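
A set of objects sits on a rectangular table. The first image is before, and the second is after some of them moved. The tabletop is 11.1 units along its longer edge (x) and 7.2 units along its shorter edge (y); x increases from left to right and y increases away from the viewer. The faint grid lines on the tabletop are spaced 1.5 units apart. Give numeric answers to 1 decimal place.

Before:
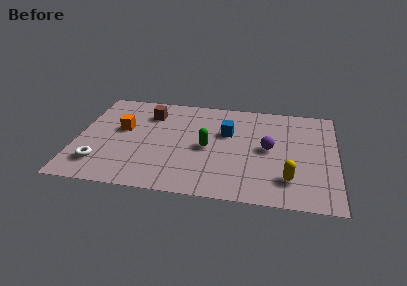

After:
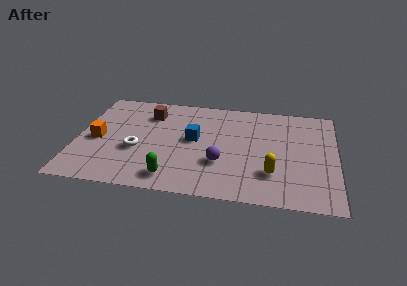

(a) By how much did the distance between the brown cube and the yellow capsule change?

-0.8

They were about 7.2 units apart before and 6.4 after — 0.8 units closer together.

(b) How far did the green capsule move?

2.7

From (5.6, 3.4) to (4.2, 1.1), the green capsule covered √(1.4² + 2.3²) ≈ 2.7 units.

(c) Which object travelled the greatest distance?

the green capsule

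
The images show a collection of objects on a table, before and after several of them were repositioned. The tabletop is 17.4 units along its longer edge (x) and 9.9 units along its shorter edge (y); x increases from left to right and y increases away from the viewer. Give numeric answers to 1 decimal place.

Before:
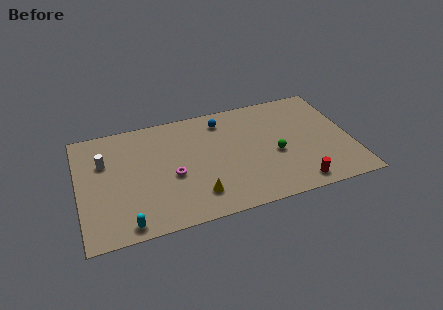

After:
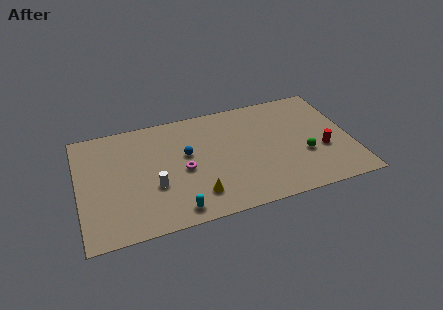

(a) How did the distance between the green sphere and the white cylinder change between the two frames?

-1.5

They were about 11.1 units apart before and 9.6 after — 1.5 units closer together.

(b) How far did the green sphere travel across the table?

1.9

From (12.5, 4.2) to (14.3, 3.6), the green sphere covered √(1.8² + 0.6²) ≈ 1.9 units.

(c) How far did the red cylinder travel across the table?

3.1

The red cylinder moved from about (13.6, 1.2) to (15.5, 3.7), a distance of √(1.9² + 2.5²) ≈ 3.1.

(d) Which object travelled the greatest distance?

the white cylinder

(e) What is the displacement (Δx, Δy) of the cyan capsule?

(3.1, 0.2)

From the two frames, the cyan capsule sits at roughly (2.8, 1.0) before and (5.9, 1.2) after.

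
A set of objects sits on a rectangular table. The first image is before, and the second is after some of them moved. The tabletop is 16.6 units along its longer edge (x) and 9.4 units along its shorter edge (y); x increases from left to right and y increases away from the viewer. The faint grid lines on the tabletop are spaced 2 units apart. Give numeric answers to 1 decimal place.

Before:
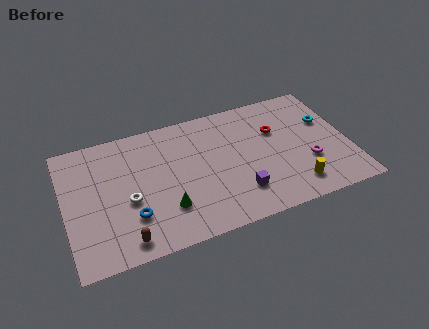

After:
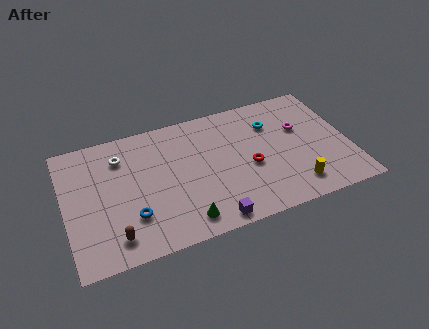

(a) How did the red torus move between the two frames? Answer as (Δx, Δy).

(-1.8, -2.2)

The red torus started near (12.5, 6.2) and ended near (10.7, 4.0).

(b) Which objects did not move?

the blue torus and the yellow cylinder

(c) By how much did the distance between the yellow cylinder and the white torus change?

+1.4

Before: roughly 9.8 units apart; after: 11.2. That's 1.4 units further apart.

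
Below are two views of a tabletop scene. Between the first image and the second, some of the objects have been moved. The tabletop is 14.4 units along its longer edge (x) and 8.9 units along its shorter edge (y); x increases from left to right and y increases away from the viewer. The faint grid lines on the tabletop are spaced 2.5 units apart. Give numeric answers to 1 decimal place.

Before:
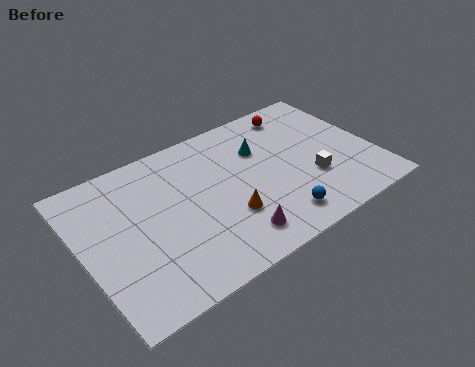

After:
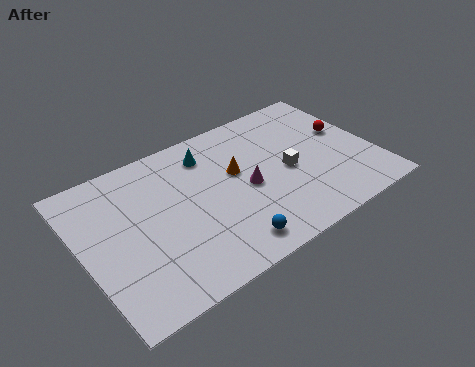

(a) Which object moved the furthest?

the red sphere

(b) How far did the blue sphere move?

2.5

The blue sphere moved from about (9.0, 1.5) to (6.5, 1.3), a distance of √(2.5² + 0.2²) ≈ 2.5.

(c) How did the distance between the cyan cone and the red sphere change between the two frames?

+4.3

Before: roughly 2.7 units apart; after: 7.0. That's 4.3 units further apart.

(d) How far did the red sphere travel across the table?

3.1

The red sphere moved from about (11.3, 7.6) to (13.3, 5.2), a distance of √(2.0² + 2.4²) ≈ 3.1.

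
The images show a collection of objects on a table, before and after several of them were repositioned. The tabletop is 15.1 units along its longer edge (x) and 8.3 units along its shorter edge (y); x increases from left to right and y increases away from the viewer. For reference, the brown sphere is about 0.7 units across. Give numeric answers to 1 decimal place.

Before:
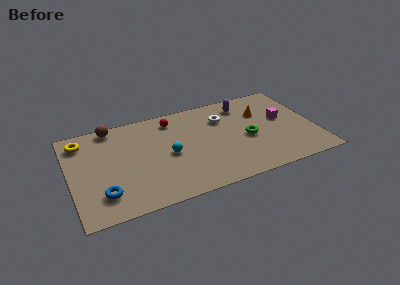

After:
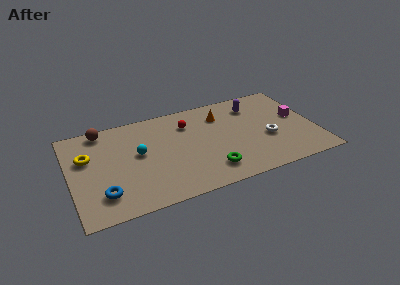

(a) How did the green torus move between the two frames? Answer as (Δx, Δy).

(-2.6, -2.0)

The green torus started near (10.9, 3.7) and ended near (8.3, 1.7).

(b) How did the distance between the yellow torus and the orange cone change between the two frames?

-2.7

The distance was about 11.2 in the first image and 8.5 in the second, so they moved 2.7 units closer together.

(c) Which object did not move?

the blue torus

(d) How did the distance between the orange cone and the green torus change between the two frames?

+2.5

They were about 2.3 units apart before and 4.8 after — 2.5 units further apart.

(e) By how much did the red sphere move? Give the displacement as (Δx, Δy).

(0.9, -0.7)

From the two frames, the red sphere sits at roughly (6.5, 6.9) before and (7.4, 6.2) after.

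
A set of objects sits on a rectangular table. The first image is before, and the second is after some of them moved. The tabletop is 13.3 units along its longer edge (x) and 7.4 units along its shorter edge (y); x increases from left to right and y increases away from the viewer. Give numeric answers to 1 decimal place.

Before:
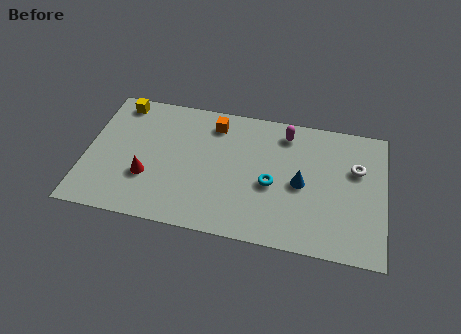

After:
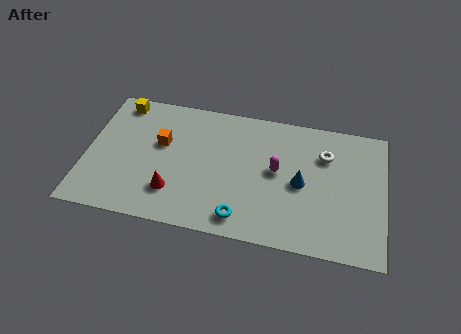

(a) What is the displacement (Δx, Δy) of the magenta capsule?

(-0.3, -2.2)

The magenta capsule was at about (8.8, 6.2) and moved to about (8.5, 4.0).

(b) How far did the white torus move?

1.5

From (12.0, 4.8) to (10.6, 5.3), the white torus covered √(1.4² + 0.5²) ≈ 1.5 units.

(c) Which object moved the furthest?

the orange cube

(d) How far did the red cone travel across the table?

1.3

The red cone moved from about (2.8, 2.5) to (4.0, 1.9), a distance of √(1.2² + 0.6²) ≈ 1.3.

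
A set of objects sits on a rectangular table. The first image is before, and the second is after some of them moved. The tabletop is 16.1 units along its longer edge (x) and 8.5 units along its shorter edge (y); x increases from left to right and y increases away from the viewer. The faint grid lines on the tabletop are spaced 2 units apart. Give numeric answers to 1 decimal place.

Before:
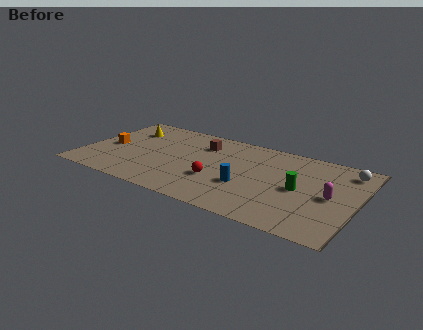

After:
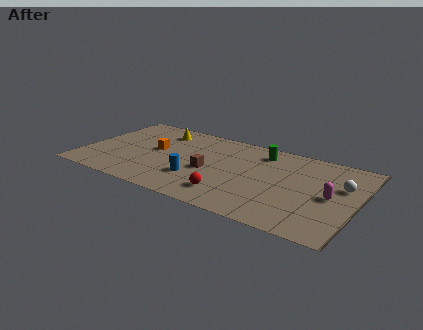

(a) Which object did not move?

the magenta capsule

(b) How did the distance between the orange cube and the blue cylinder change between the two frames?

-4.9

They were about 8.4 units apart before and 3.5 after — 4.9 units closer together.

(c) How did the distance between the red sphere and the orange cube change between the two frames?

-1.1

The distance was about 6.8 in the first image and 5.7 in the second, so they moved 1.1 units closer together.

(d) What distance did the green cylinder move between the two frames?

3.9

The green cylinder was near (12.8, 4.1) before and (10.2, 7.0) after, so it travelled √(2.6² + 2.9²) ≈ 3.9 units.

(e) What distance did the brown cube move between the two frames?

2.8

The brown cube was near (6.7, 6.4) before and (7.5, 3.7) after, so it travelled √(0.8² + 2.7²) ≈ 2.8 units.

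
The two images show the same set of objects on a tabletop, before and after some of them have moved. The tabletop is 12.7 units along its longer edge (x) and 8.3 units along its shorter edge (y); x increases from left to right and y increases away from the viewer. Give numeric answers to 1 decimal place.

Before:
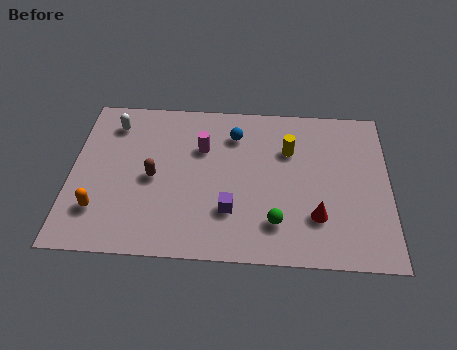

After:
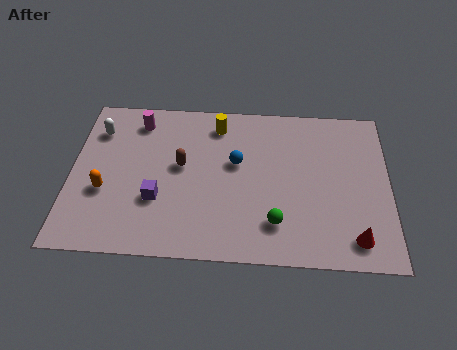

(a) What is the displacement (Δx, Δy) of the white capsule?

(-0.6, -0.4)

The white capsule was at about (1.6, 6.7) and moved to about (1.0, 6.3).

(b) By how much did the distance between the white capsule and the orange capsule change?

-1.4

Before: roughly 4.6 units apart; after: 3.2. That's 1.4 units closer together.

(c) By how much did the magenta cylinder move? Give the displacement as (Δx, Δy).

(-2.6, 1.3)

From the two frames, the magenta cylinder sits at roughly (5.2, 5.6) before and (2.6, 6.9) after.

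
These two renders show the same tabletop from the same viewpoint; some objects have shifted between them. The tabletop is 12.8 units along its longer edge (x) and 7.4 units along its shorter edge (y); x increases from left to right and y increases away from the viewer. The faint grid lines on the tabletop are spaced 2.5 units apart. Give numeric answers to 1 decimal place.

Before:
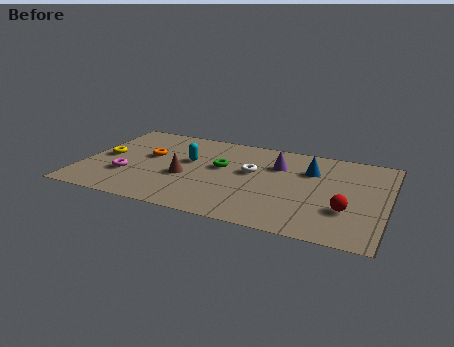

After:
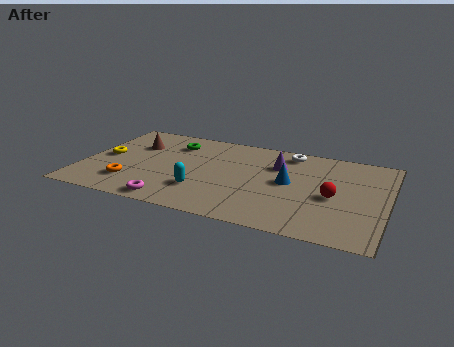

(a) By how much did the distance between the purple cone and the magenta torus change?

-0.8

Before: roughly 6.7 units apart; after: 5.9. That's 0.8 units closer together.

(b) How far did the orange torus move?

2.5

From (2.7, 4.3) to (2.2, 1.8), the orange torus covered √(0.5² + 2.5²) ≈ 2.5 units.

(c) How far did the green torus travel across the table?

2.6

From (5.8, 4.3) to (3.6, 5.7), the green torus covered √(2.2² + 1.4²) ≈ 2.6 units.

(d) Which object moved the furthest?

the brown cone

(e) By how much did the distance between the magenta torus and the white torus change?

+1.7

Before: roughly 5.4 units apart; after: 7.1. That's 1.7 units further apart.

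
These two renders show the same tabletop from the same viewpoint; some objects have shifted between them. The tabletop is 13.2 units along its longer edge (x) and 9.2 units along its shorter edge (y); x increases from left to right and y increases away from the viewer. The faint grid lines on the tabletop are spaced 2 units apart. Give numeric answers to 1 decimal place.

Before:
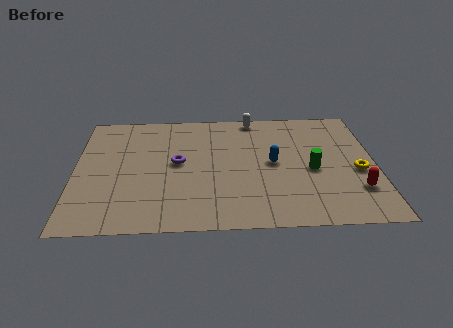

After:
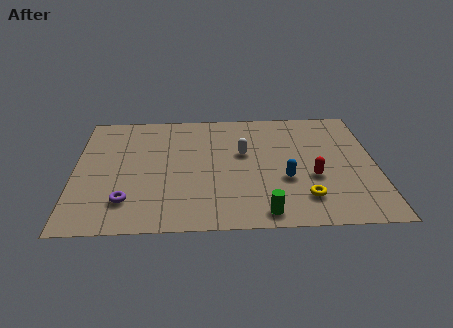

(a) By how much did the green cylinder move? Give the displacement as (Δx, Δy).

(-2.2, -3.1)

The green cylinder started near (10.4, 4.1) and ended near (8.2, 1.0).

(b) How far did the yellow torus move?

3.1

The yellow torus moved from about (12.4, 3.9) to (10.0, 2.0), a distance of √(2.4² + 1.9²) ≈ 3.1.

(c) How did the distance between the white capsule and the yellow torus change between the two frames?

-2.0

They were about 6.4 units apart before and 4.4 after — 2.0 units closer together.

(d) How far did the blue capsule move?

1.4

The blue capsule moved from about (8.7, 4.7) to (9.2, 3.4), a distance of √(0.5² + 1.3²) ≈ 1.4.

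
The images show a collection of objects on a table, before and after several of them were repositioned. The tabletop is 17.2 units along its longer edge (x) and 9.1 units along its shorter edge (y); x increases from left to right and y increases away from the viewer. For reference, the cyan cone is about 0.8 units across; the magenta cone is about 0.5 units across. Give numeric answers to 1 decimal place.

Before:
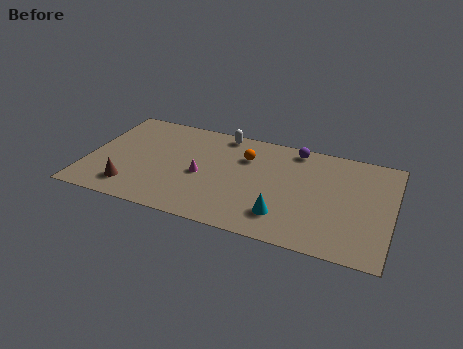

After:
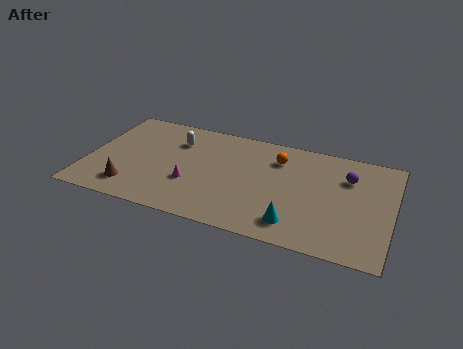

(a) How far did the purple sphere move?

3.5

The purple sphere moved from about (11.5, 8.1) to (14.6, 6.5), a distance of √(3.1² + 1.6²) ≈ 3.5.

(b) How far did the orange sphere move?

1.8

The orange sphere was near (8.8, 6.5) before and (10.6, 6.9) after, so it travelled √(1.8² + 0.4²) ≈ 1.8 units.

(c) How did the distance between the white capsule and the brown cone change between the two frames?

-2.6

They were about 7.9 units apart before and 5.3 after — 2.6 units closer together.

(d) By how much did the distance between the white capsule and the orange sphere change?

+3.5

The distance was about 2.3 in the first image and 5.8 in the second, so they moved 3.5 units further apart.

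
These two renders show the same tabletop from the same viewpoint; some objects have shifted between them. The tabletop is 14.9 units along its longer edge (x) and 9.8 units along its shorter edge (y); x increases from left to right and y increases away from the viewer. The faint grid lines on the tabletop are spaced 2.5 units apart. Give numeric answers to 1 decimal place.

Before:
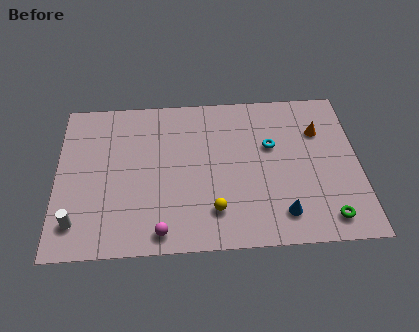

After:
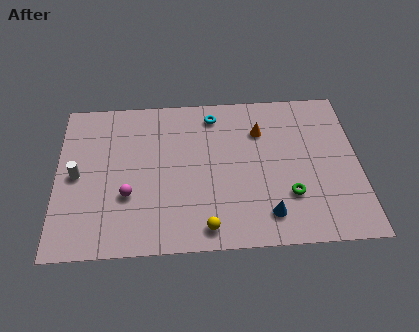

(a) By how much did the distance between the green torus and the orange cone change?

-1.1

They were about 5.5 units apart before and 4.4 after — 1.1 units closer together.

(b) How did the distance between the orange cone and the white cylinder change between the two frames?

-3.6

Before: roughly 13.0 units apart; after: 9.4. That's 3.6 units closer together.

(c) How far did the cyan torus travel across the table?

3.6

The cyan torus was near (10.6, 6.1) before and (7.8, 8.3) after, so it travelled √(2.8² + 2.2²) ≈ 3.6 units.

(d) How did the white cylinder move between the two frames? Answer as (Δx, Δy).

(0.0, 2.9)

From the two frames, the white cylinder sits at roughly (1.0, 1.9) before and (1.0, 4.8) after.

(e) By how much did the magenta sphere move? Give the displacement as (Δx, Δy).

(-1.6, 2.3)

The magenta sphere was at about (5.1, 1.1) and moved to about (3.5, 3.4).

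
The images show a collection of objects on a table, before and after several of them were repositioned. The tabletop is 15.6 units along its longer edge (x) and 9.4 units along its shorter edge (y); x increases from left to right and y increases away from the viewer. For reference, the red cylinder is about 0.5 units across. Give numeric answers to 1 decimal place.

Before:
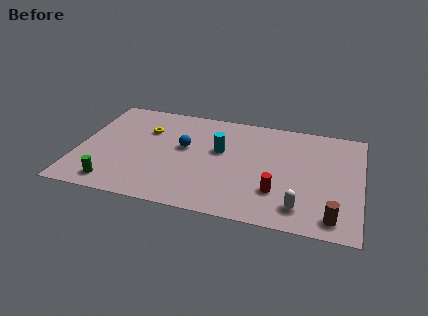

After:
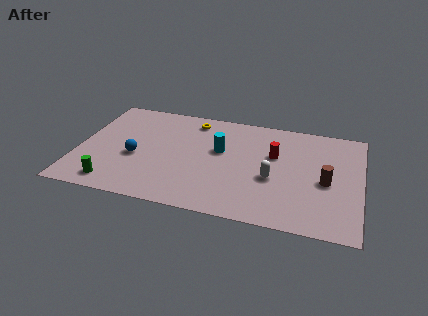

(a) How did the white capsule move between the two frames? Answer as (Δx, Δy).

(-1.6, 2.1)

The white capsule started near (12.4, 1.7) and ended near (10.8, 3.8).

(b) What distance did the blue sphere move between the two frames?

3.0

The blue sphere moved from about (5.8, 5.4) to (3.2, 3.9), a distance of √(2.6² + 1.5²) ≈ 3.0.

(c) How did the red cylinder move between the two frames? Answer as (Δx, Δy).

(-0.3, 3.2)

The red cylinder was at about (11.1, 2.7) and moved to about (10.8, 5.9).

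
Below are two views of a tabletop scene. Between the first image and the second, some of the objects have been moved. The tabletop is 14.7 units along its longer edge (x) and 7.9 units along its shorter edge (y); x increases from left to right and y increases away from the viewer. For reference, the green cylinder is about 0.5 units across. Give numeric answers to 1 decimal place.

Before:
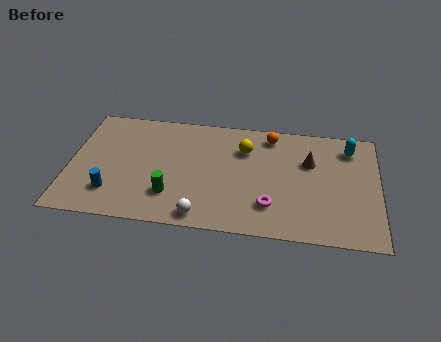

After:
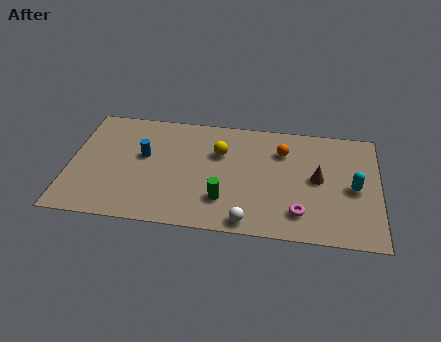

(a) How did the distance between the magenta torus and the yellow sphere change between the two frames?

+1.4

They were about 3.9 units apart before and 5.3 after — 1.4 units further apart.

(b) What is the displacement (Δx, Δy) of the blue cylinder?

(1.4, 2.7)

The blue cylinder started near (2.1, 1.9) and ended near (3.5, 4.6).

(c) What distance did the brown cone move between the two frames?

1.2

From (11.4, 5.2) to (11.8, 4.1), the brown cone covered √(0.4² + 1.1²) ≈ 1.2 units.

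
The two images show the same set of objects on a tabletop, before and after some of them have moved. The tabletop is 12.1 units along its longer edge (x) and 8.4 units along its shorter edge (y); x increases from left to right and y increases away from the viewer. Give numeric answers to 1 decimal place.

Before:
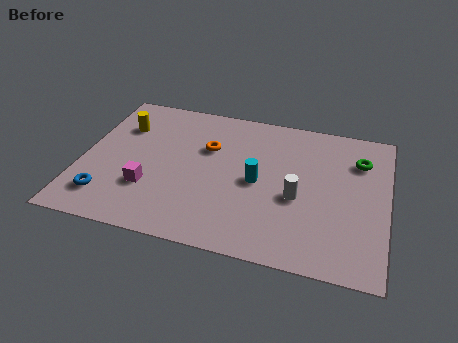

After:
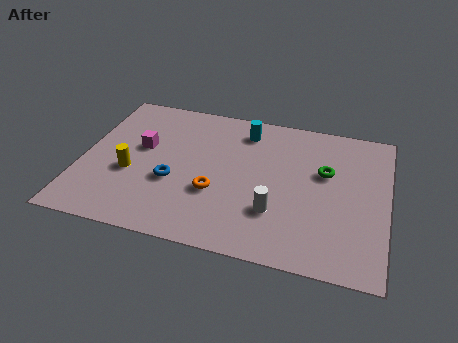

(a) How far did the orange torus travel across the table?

2.5

From (4.9, 5.5) to (5.4, 3.0), the orange torus covered √(0.5² + 2.5²) ≈ 2.5 units.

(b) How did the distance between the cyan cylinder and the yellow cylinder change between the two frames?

-0.3

Before: roughly 5.9 units apart; after: 5.6. That's 0.3 units closer together.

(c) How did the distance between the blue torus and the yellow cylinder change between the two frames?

-2.6

Before: roughly 4.3 units apart; after: 1.7. That's 2.6 units closer together.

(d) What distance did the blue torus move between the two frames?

2.9

From (1.2, 1.7) to (3.7, 3.2), the blue torus covered √(2.5² + 1.5²) ≈ 2.9 units.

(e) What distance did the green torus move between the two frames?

1.6

The green torus was near (10.9, 6.2) before and (9.6, 5.2) after, so it travelled √(1.3² + 1.0²) ≈ 1.6 units.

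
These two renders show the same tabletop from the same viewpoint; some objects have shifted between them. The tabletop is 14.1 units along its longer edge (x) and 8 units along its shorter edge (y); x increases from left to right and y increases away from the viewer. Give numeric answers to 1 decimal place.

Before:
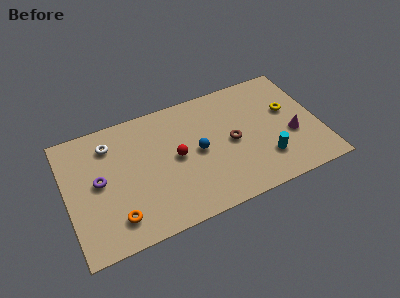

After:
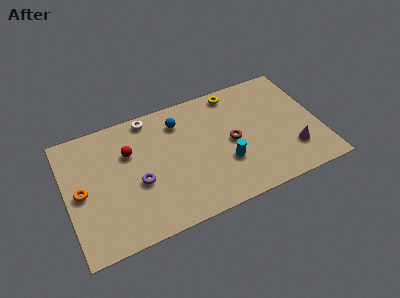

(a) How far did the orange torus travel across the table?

2.9

From (2.5, 1.6) to (0.8, 3.9), the orange torus covered √(1.7² + 2.3²) ≈ 2.9 units.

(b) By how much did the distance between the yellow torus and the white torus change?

-5.2

The distance was about 10.0 in the first image and 4.8 in the second, so they moved 5.2 units closer together.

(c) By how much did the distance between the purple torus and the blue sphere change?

-1.5

They were about 5.5 units apart before and 4.0 after — 1.5 units closer together.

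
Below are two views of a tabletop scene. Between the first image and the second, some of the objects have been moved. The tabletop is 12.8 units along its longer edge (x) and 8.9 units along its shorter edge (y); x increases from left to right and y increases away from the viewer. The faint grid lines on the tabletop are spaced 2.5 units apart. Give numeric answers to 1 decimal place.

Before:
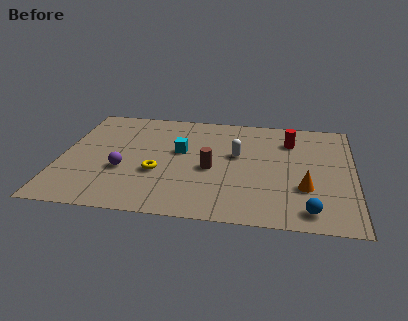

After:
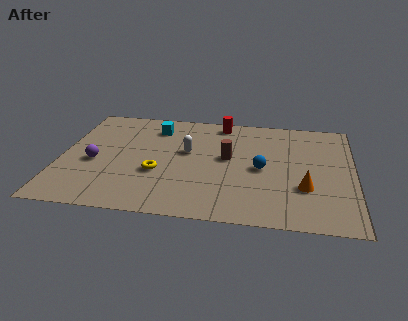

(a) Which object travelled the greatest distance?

the blue sphere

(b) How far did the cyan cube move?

2.2

The cyan cube moved from about (5.2, 5.2) to (4.0, 7.1), a distance of √(1.2² + 1.9²) ≈ 2.2.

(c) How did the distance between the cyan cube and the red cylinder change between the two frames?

-2.0

They were about 5.0 units apart before and 3.0 after — 2.0 units closer together.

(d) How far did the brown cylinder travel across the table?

1.2

From (6.6, 3.9) to (7.3, 4.9), the brown cylinder covered √(0.7² + 1.0²) ≈ 1.2 units.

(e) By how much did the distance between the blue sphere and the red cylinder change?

-1.4

The distance was about 5.6 in the first image and 4.2 in the second, so they moved 1.4 units closer together.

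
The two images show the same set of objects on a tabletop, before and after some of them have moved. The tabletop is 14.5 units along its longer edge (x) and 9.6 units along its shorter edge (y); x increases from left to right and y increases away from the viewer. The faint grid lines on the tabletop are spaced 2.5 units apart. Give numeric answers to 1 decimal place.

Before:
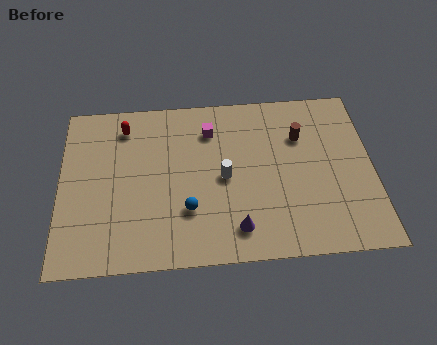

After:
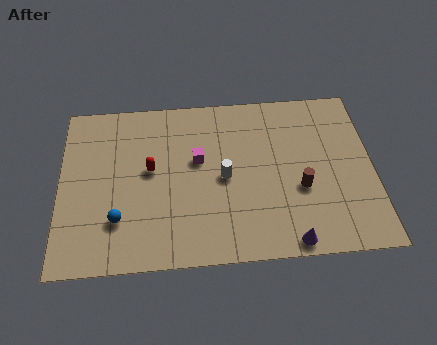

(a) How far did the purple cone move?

2.6

From (8.1, 1.7) to (10.5, 0.8), the purple cone covered √(2.4² + 0.9²) ≈ 2.6 units.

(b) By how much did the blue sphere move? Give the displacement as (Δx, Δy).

(-3.2, -0.3)

The blue sphere started near (5.9, 2.9) and ended near (2.7, 2.6).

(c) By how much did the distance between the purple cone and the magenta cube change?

+0.6

They were about 5.8 units apart before and 6.4 after — 0.6 units further apart.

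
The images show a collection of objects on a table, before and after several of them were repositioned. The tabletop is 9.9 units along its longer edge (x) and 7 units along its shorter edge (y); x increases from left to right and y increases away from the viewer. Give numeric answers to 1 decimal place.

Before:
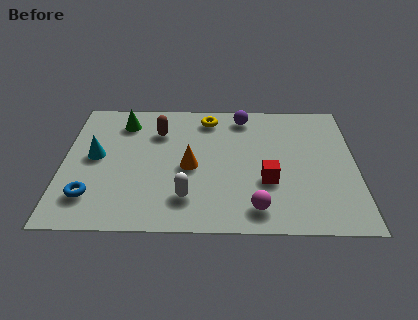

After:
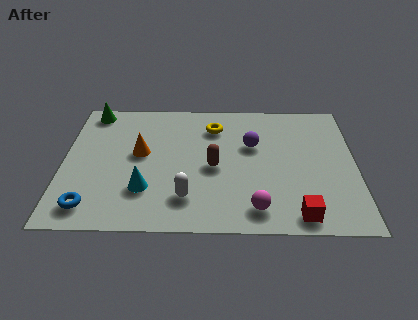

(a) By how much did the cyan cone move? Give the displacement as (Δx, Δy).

(1.7, -1.7)

From the two frames, the cyan cone sits at roughly (1.1, 3.7) before and (2.8, 2.0) after.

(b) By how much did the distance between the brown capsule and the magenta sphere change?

-2.7

They were about 5.2 units apart before and 2.5 after — 2.7 units closer together.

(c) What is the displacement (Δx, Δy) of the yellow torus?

(0.2, -0.5)

From the two frames, the yellow torus sits at roughly (4.9, 5.9) before and (5.1, 5.4) after.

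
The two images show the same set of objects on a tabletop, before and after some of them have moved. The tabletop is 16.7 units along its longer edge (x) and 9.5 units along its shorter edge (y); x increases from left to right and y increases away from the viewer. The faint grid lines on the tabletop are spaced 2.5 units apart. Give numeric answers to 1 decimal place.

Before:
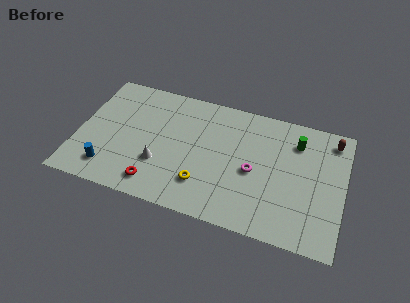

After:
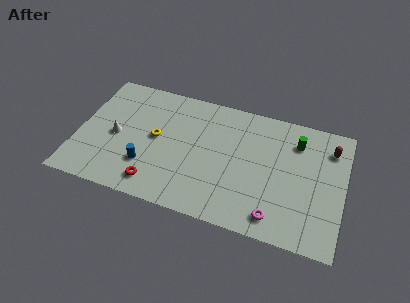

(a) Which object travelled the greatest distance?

the yellow torus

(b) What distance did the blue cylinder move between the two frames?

2.5

The blue cylinder was near (2.2, 1.8) before and (4.5, 2.7) after, so it travelled √(2.3² + 0.9²) ≈ 2.5 units.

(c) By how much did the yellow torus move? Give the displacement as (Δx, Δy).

(-3.2, 2.6)

From the two frames, the yellow torus sits at roughly (8.1, 2.4) before and (4.9, 5.0) after.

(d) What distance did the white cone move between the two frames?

3.2

The white cone was near (5.3, 3.1) before and (2.4, 4.4) after, so it travelled √(2.9² + 1.3²) ≈ 3.2 units.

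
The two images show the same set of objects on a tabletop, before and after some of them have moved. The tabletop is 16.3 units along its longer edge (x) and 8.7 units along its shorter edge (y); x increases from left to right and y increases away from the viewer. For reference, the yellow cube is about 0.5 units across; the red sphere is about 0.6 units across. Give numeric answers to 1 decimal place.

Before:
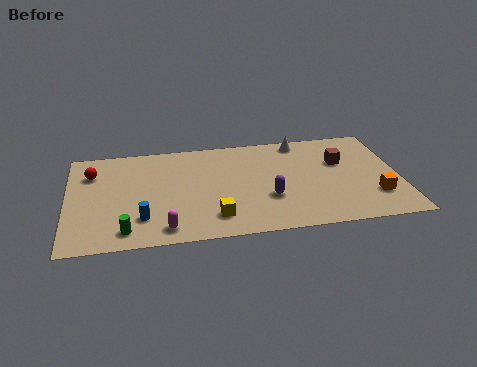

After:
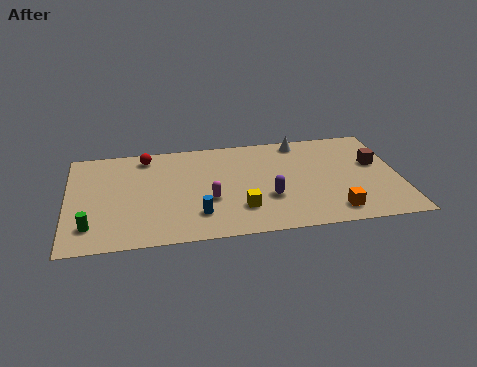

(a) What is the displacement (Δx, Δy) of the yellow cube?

(1.3, 0.5)

The yellow cube was at about (7.1, 1.8) and moved to about (8.4, 2.3).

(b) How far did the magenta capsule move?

3.0

The magenta capsule was near (4.7, 1.2) before and (6.9, 3.3) after, so it travelled √(2.2² + 2.1²) ≈ 3.0 units.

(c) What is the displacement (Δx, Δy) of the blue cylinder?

(2.7, -0.1)

The blue cylinder was at about (3.6, 2.2) and moved to about (6.3, 2.1).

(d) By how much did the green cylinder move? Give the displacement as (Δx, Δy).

(-1.7, 0.6)

The green cylinder started near (2.8, 1.3) and ended near (1.1, 1.9).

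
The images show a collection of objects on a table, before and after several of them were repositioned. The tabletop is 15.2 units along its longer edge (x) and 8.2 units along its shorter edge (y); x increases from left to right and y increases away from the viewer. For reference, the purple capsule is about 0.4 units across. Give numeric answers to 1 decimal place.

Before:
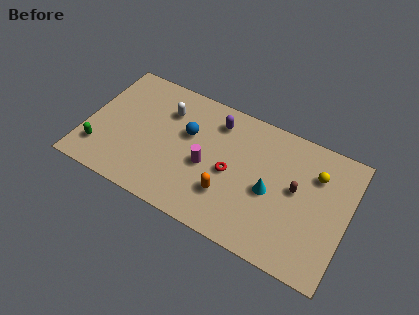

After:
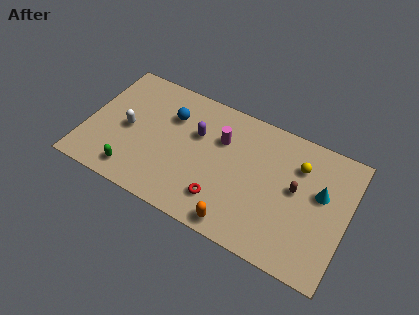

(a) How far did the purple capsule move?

1.6

The purple capsule was near (7.3, 6.6) before and (6.3, 5.3) after, so it travelled √(1.0² + 1.3²) ≈ 1.6 units.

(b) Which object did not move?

the brown capsule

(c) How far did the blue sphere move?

1.3

The blue sphere was near (5.8, 5.1) before and (4.7, 5.8) after, so it travelled √(1.1² + 0.7²) ≈ 1.3 units.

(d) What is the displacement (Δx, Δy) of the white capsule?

(-2.0, -2.1)

The white capsule started near (4.4, 6.0) and ended near (2.4, 3.9).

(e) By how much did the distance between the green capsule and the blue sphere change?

-1.0

They were about 5.8 units apart before and 4.8 after — 1.0 units closer together.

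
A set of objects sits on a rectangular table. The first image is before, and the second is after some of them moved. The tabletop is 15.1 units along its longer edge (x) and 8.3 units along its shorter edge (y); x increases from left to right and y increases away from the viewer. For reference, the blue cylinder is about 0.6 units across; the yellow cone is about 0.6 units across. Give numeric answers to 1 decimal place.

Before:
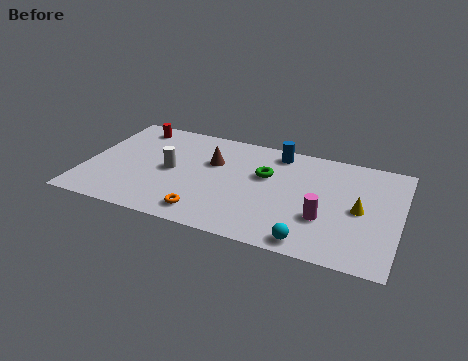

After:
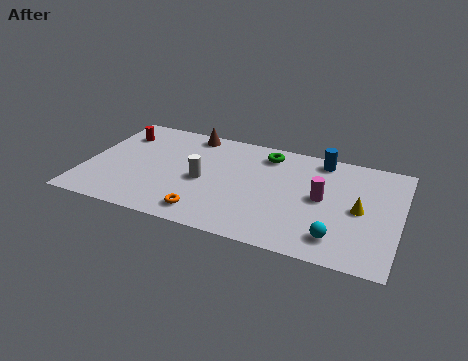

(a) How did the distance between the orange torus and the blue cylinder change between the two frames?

+1.2

The distance was about 6.6 in the first image and 7.8 in the second, so they moved 1.2 units further apart.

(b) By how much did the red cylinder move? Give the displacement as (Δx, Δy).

(-0.6, -0.8)

The red cylinder started near (1.9, 7.1) and ended near (1.3, 6.3).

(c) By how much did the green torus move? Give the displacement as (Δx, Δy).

(-0.1, 1.7)

The green torus started near (8.6, 5.2) and ended near (8.5, 6.9).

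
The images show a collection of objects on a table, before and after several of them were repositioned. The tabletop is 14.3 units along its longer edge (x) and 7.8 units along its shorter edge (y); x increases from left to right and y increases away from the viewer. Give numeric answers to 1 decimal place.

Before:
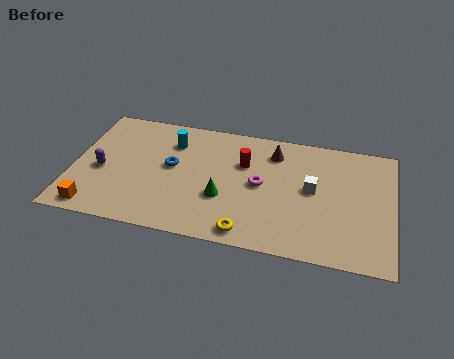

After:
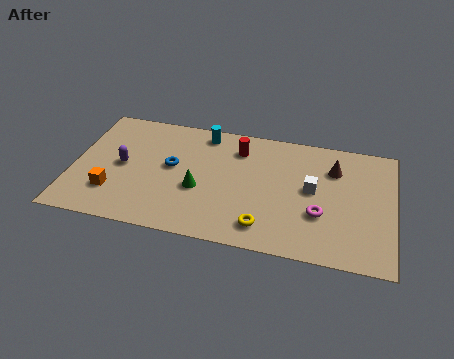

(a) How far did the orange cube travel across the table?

1.4

The orange cube was near (1.2, 0.9) before and (1.9, 2.1) after, so it travelled √(0.7² + 1.2²) ≈ 1.4 units.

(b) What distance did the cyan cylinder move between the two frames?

1.7

From (4.3, 5.9) to (5.7, 6.8), the cyan cylinder covered √(1.4² + 0.9²) ≈ 1.7 units.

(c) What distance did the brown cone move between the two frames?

2.7

The brown cone moved from about (8.9, 6.2) to (11.6, 5.7), a distance of √(2.7² + 0.5²) ≈ 2.7.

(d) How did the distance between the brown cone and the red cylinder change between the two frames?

+2.7

They were about 1.6 units apart before and 4.3 after — 2.7 units further apart.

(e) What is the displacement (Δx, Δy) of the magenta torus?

(2.7, -1.3)

The magenta torus was at about (8.4, 4.0) and moved to about (11.1, 2.7).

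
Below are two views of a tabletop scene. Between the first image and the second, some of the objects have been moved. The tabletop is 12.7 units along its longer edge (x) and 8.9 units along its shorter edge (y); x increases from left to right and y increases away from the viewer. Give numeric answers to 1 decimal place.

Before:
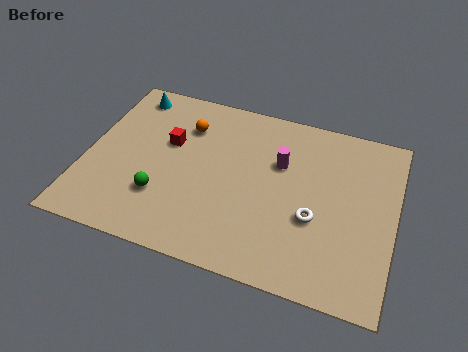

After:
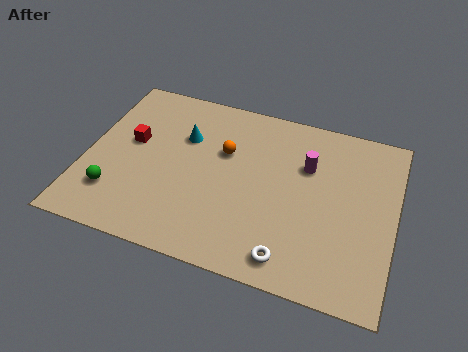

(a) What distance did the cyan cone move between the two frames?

3.0

From (1.4, 7.7) to (3.9, 6.0), the cyan cone covered √(2.5² + 1.7²) ≈ 3.0 units.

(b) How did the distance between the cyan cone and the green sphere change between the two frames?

-0.9

The distance was about 5.4 in the first image and 4.5 in the second, so they moved 0.9 units closer together.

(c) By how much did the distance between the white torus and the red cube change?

+1.4

The distance was about 6.5 in the first image and 7.9 in the second, so they moved 1.4 units further apart.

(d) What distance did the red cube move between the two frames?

1.6

From (3.3, 5.5) to (1.8, 5.1), the red cube covered √(1.5² + 0.4²) ≈ 1.6 units.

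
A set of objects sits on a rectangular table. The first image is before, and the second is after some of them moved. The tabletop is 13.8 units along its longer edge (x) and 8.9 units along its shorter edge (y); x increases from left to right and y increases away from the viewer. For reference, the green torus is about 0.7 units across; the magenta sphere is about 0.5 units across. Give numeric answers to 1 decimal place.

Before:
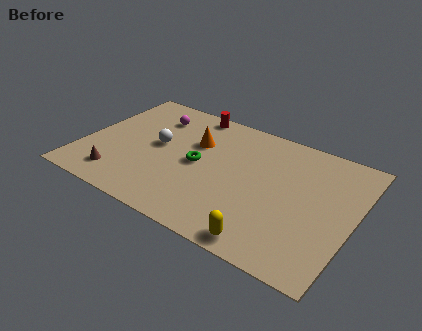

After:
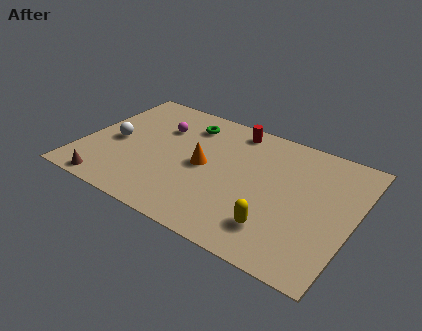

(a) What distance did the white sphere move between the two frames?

2.2

From (3.7, 4.8) to (1.6, 4.1), the white sphere covered √(2.1² + 0.7²) ≈ 2.2 units.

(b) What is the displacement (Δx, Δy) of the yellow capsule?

(0.3, 1.1)

The yellow capsule started near (10.0, 0.9) and ended near (10.3, 2.0).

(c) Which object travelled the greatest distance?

the green torus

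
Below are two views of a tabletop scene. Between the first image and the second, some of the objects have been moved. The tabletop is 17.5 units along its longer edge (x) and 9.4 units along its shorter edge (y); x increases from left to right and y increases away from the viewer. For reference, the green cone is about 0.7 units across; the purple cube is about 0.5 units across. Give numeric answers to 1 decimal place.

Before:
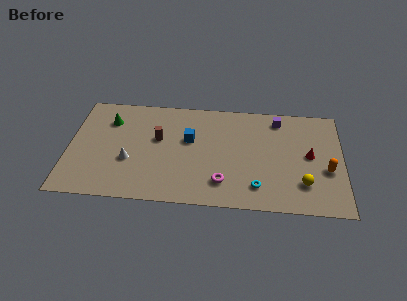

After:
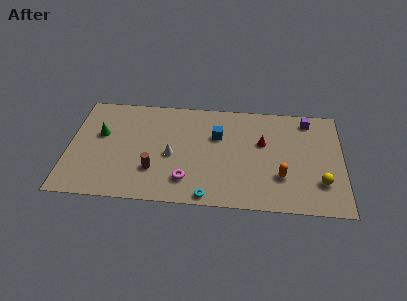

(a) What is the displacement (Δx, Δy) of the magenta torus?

(-2.3, 0.0)

From the two frames, the magenta torus sits at roughly (9.9, 2.1) before and (7.6, 2.1) after.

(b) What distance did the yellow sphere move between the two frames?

1.1

The yellow sphere was near (15.0, 2.4) before and (16.1, 2.6) after, so it travelled √(1.1² + 0.2²) ≈ 1.1 units.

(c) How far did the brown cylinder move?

2.8

The brown cylinder was near (5.7, 5.6) before and (5.5, 2.8) after, so it travelled √(0.2² + 2.8²) ≈ 2.8 units.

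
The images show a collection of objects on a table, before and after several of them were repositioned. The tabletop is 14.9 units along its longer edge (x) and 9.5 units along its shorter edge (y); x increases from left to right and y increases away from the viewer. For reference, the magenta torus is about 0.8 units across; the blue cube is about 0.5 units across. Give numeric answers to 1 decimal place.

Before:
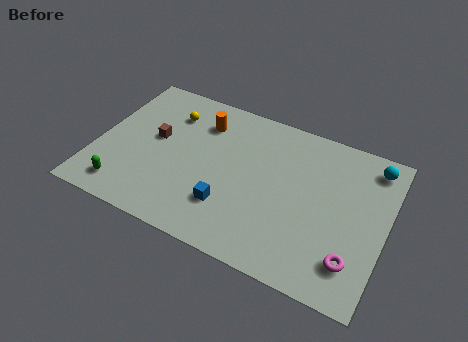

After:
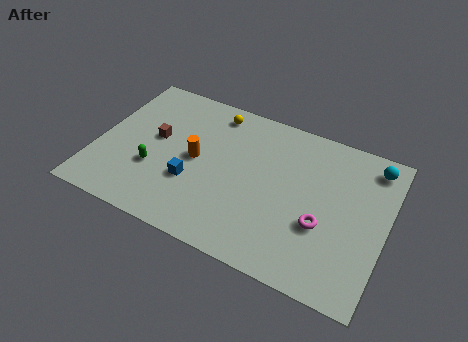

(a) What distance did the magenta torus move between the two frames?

2.2

The magenta torus was near (13.5, 2.1) before and (11.8, 3.5) after, so it travelled √(1.7² + 1.4²) ≈ 2.2 units.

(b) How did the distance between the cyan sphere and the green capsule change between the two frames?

-2.0

They were about 13.8 units apart before and 11.8 after — 2.0 units closer together.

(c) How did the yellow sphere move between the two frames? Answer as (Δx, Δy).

(2.2, 1.0)

From the two frames, the yellow sphere sits at roughly (3.4, 7.2) before and (5.6, 8.2) after.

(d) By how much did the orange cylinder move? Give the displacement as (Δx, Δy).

(0.0, -2.5)

The orange cylinder was at about (5.1, 7.3) and moved to about (5.1, 4.8).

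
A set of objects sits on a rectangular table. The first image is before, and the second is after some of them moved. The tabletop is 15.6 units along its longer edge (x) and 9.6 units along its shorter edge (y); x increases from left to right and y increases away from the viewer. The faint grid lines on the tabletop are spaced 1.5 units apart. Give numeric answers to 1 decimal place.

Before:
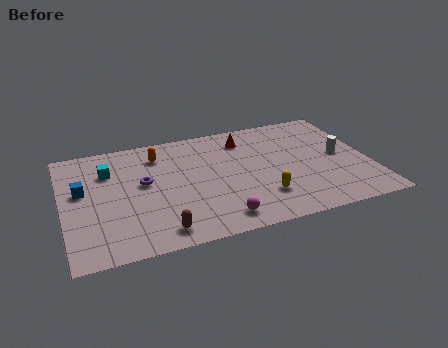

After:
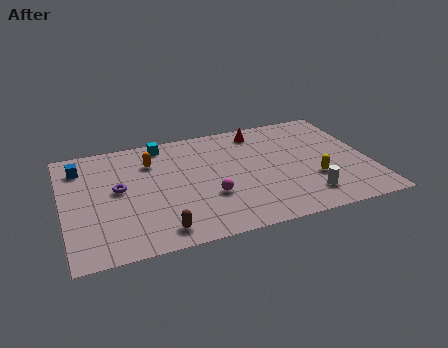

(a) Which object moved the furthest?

the white cylinder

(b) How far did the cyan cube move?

3.3

The cyan cube moved from about (2.4, 6.9) to (5.3, 8.5), a distance of √(2.9² + 1.6²) ≈ 3.3.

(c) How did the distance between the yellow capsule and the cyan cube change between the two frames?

+0.3

The distance was about 8.7 in the first image and 9.0 in the second, so they moved 0.3 units further apart.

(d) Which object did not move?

the brown capsule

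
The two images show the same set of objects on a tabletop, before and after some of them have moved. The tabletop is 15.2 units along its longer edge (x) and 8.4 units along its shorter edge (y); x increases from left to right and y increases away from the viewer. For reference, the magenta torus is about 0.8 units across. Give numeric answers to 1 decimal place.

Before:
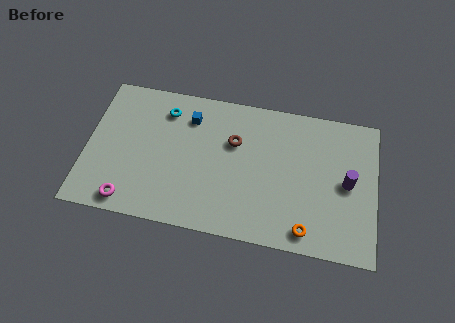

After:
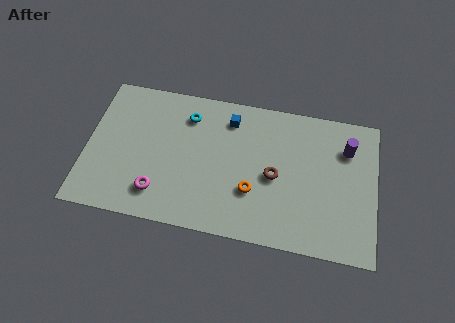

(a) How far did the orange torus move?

3.4

The orange torus was near (11.7, 1.1) before and (8.8, 2.8) after, so it travelled √(2.9² + 1.7²) ≈ 3.4 units.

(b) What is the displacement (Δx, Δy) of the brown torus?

(2.2, -1.6)

From the two frames, the brown torus sits at roughly (7.7, 5.5) before and (9.9, 3.9) after.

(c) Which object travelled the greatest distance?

the orange torus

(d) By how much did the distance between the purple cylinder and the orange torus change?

+2.2

Before: roughly 3.7 units apart; after: 5.9. That's 2.2 units further apart.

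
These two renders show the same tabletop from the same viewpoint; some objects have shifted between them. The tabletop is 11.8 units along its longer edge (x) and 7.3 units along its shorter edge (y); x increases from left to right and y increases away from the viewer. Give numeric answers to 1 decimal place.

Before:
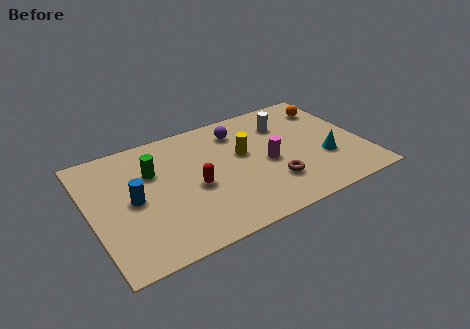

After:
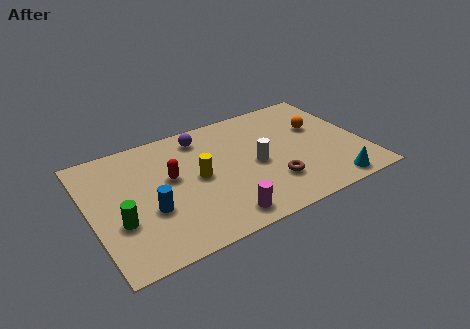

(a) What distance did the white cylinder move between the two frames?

2.6

The white cylinder moved from about (8.7, 5.4) to (7.1, 3.4), a distance of √(1.6² + 2.0²) ≈ 2.6.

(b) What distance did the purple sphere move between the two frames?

1.6

The purple sphere was near (6.7, 5.8) before and (5.1, 6.1) after, so it travelled √(1.6² + 0.3²) ≈ 1.6 units.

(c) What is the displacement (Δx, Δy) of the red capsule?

(-0.9, 1.0)

The red capsule was at about (4.4, 3.2) and moved to about (3.5, 4.2).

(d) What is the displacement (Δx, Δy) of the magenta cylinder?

(-2.4, -2.3)

From the two frames, the magenta cylinder sits at roughly (7.6, 3.3) before and (5.2, 1.0) after.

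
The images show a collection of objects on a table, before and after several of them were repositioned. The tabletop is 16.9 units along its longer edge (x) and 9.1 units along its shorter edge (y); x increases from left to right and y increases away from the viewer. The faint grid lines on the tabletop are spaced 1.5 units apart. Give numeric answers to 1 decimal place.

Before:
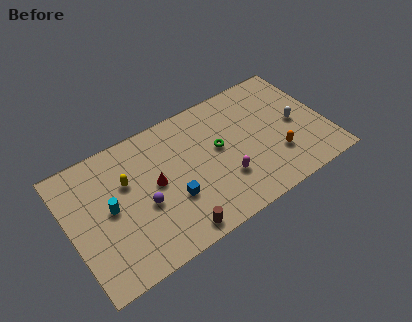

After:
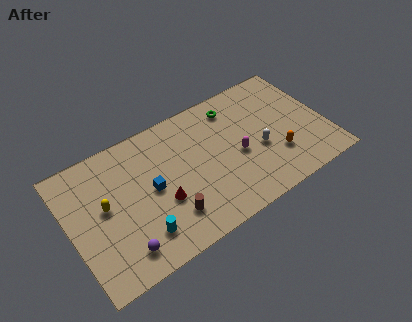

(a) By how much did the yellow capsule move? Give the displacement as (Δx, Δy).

(-1.6, -0.9)

The yellow capsule was at about (3.9, 5.9) and moved to about (2.3, 5.0).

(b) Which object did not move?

the orange capsule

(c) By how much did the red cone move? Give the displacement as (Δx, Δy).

(0.2, -1.4)

The red cone was at about (5.6, 4.8) and moved to about (5.8, 3.4).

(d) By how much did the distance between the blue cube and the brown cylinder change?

+0.3

They were about 2.2 units apart before and 2.5 after — 0.3 units further apart.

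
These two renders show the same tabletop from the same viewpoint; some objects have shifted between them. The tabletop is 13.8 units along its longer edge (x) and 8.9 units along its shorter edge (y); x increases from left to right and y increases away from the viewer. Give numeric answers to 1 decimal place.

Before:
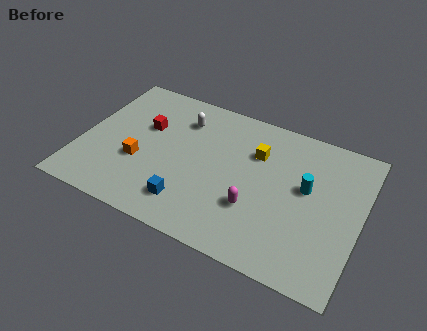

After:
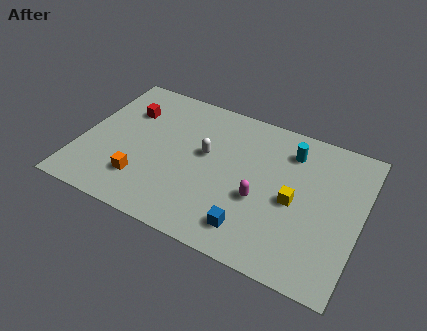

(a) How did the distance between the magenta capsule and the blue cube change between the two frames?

-1.4

The distance was about 3.3 in the first image and 1.9 in the second, so they moved 1.4 units closer together.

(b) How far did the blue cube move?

3.1

From (5.7, 1.8) to (8.8, 1.6), the blue cube covered √(3.1² + 0.2²) ≈ 3.1 units.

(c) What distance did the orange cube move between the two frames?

1.1

From (3.0, 3.3) to (3.3, 2.2), the orange cube covered √(0.3² + 1.1²) ≈ 1.1 units.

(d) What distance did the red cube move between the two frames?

1.2

The red cube was near (3.0, 5.6) before and (2.0, 6.3) after, so it travelled √(1.0² + 0.7²) ≈ 1.2 units.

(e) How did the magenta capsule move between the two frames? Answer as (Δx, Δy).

(0.2, 0.6)

The magenta capsule started near (8.8, 2.9) and ended near (9.0, 3.5).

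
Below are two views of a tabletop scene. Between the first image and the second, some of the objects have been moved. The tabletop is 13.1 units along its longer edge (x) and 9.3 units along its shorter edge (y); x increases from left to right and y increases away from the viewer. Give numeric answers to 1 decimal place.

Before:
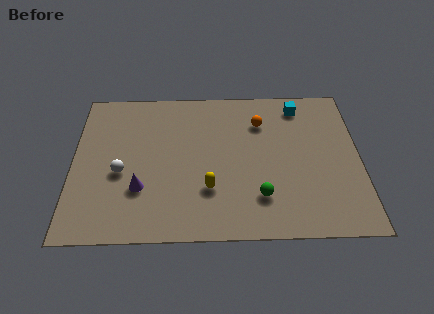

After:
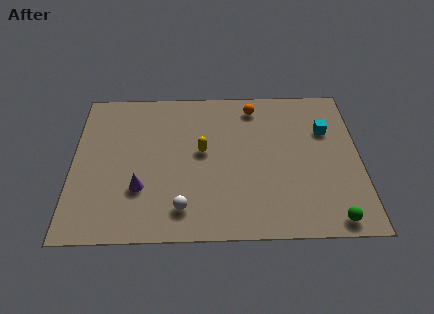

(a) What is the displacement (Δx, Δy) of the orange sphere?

(-0.3, 1.0)

The orange sphere started near (8.6, 6.9) and ended near (8.3, 7.9).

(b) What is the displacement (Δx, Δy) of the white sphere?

(2.8, -2.2)

From the two frames, the white sphere sits at roughly (2.2, 3.9) before and (5.0, 1.7) after.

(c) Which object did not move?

the purple cone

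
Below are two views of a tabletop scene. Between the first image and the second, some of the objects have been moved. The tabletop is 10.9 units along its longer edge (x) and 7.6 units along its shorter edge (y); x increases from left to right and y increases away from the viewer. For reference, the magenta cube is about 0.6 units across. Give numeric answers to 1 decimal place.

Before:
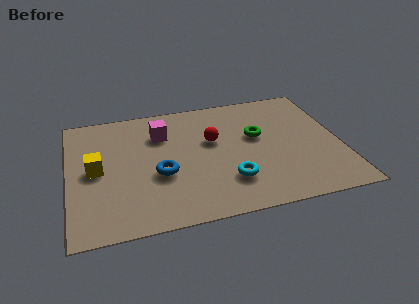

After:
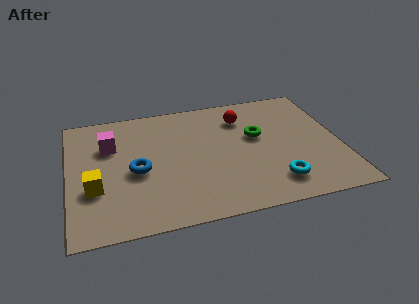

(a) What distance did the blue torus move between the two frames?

1.0

The blue torus moved from about (3.6, 3.0) to (2.7, 3.4), a distance of √(0.9² + 0.4²) ≈ 1.0.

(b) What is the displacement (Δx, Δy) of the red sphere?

(1.3, 1.2)

The red sphere was at about (5.8, 4.6) and moved to about (7.1, 5.8).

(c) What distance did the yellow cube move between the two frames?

1.1

The yellow cube moved from about (1.1, 3.8) to (1.0, 2.7), a distance of √(0.1² + 1.1²) ≈ 1.1.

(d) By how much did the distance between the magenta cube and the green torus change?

+2.0

The distance was about 3.9 in the first image and 5.9 in the second, so they moved 2.0 units further apart.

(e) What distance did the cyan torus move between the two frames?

1.9

The cyan torus moved from about (6.3, 2.0) to (8.1, 1.5), a distance of √(1.8² + 0.5²) ≈ 1.9.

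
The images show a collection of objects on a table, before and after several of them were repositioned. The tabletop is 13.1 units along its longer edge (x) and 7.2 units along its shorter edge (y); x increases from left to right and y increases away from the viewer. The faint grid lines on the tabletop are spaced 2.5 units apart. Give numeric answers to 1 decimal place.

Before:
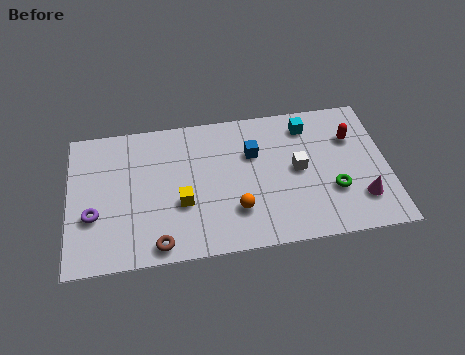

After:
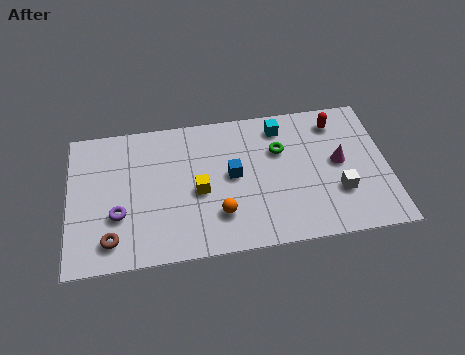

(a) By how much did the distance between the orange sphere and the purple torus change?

-1.7

They were about 5.8 units apart before and 4.1 after — 1.7 units closer together.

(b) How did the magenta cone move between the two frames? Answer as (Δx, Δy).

(-0.8, 2.0)

The magenta cone started near (11.9, 1.8) and ended near (11.1, 3.8).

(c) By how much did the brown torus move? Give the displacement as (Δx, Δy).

(-1.9, 0.5)

The brown torus started near (3.6, 0.8) and ended near (1.7, 1.3).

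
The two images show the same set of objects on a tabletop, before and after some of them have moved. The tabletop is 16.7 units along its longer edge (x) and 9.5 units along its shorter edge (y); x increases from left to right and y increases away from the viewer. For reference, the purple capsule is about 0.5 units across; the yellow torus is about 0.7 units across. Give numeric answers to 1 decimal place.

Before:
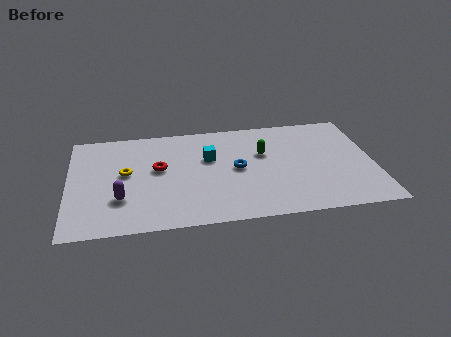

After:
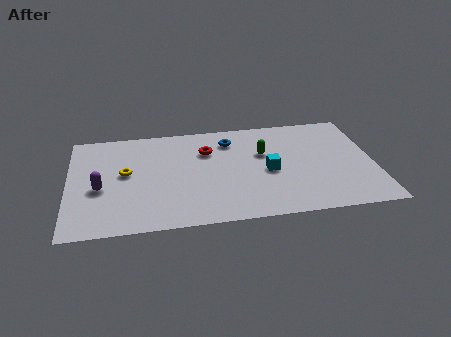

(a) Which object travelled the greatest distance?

the cyan cube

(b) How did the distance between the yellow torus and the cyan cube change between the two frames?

+3.2

The distance was about 4.7 in the first image and 7.9 in the second, so they moved 3.2 units further apart.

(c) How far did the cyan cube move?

3.6

The cyan cube moved from about (7.7, 6.0) to (10.9, 4.3), a distance of √(3.2² + 1.7²) ≈ 3.6.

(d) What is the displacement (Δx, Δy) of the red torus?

(2.7, 1.3)

The red torus started near (4.9, 5.4) and ended near (7.6, 6.7).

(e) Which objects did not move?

the yellow torus and the green capsule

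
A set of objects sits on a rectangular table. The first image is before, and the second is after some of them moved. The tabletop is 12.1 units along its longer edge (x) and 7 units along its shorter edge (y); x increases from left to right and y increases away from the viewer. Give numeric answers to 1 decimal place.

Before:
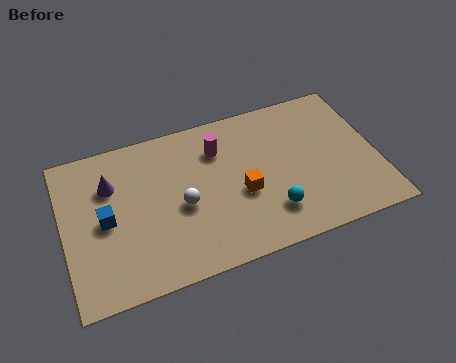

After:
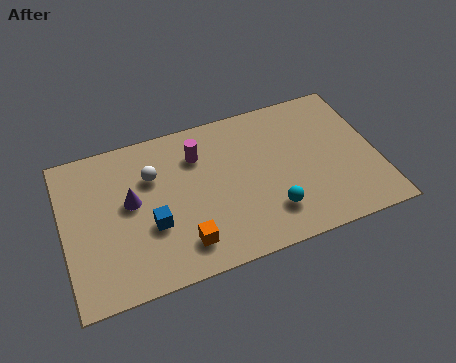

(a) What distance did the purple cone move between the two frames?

1.2

The purple cone was near (1.9, 4.9) before and (2.6, 3.9) after, so it travelled √(0.7² + 1.0²) ≈ 1.2 units.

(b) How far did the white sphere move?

2.0

The white sphere was near (4.5, 3.1) before and (3.5, 4.8) after, so it travelled √(1.0² + 1.7²) ≈ 2.0 units.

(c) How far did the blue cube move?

1.9

From (1.6, 3.4) to (3.3, 2.6), the blue cube covered √(1.7² + 0.8²) ≈ 1.9 units.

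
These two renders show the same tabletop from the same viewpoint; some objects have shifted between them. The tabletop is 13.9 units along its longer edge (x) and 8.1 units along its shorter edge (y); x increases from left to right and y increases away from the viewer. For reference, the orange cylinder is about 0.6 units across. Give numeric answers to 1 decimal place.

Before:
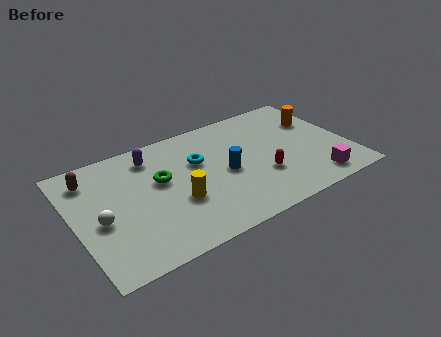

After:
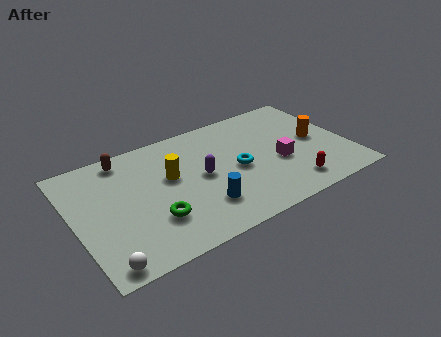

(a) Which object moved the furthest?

the purple capsule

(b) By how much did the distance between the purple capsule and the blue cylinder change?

-2.4

The distance was about 4.4 in the first image and 2.0 in the second, so they moved 2.4 units closer together.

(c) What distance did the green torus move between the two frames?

2.5

The green torus moved from about (4.4, 4.8) to (3.7, 2.4), a distance of √(0.7² + 2.4²) ≈ 2.5.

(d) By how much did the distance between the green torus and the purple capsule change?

+1.4

They were about 1.8 units apart before and 3.2 after — 1.4 units further apart.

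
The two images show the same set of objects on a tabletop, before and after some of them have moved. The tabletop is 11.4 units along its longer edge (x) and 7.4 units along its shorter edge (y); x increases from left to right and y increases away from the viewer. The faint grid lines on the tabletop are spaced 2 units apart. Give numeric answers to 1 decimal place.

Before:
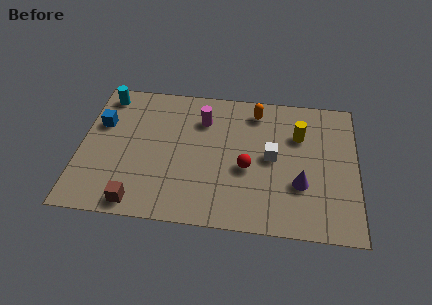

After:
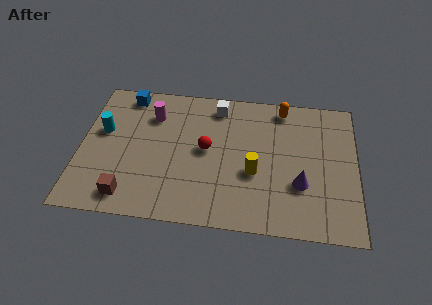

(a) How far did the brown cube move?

0.5

The brown cube moved from about (2.5, 0.8) to (2.1, 1.1), a distance of √(0.4² + 0.3²) ≈ 0.5.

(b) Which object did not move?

the purple cone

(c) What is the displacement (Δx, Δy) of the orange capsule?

(1.1, 0.3)

The orange capsule started near (7.2, 6.2) and ended near (8.3, 6.5).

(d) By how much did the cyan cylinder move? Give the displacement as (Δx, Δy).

(0.0, -2.0)

The cyan cylinder was at about (0.9, 6.4) and moved to about (0.9, 4.4).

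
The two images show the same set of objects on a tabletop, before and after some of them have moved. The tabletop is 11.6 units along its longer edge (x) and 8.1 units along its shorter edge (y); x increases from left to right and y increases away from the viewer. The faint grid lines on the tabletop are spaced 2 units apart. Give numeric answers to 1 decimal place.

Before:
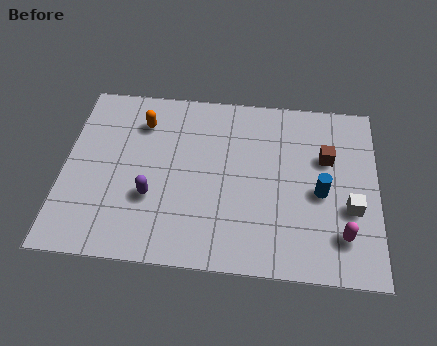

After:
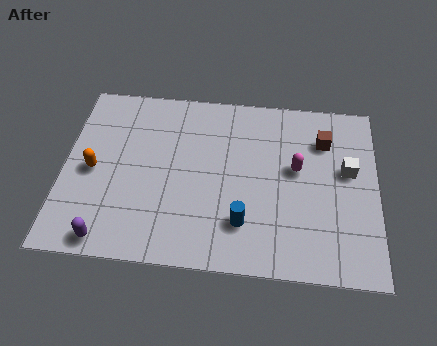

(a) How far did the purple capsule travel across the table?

2.5

From (3.3, 2.8) to (1.8, 0.8), the purple capsule covered √(1.5² + 2.0²) ≈ 2.5 units.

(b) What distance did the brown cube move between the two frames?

0.8

The brown cube moved from about (9.7, 5.2) to (9.6, 6.0), a distance of √(0.1² + 0.8²) ≈ 0.8.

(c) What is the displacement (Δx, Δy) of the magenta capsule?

(-1.7, 2.8)

The magenta capsule was at about (10.3, 1.8) and moved to about (8.6, 4.6).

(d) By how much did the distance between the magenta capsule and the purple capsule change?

+0.7

Before: roughly 7.1 units apart; after: 7.8. That's 0.7 units further apart.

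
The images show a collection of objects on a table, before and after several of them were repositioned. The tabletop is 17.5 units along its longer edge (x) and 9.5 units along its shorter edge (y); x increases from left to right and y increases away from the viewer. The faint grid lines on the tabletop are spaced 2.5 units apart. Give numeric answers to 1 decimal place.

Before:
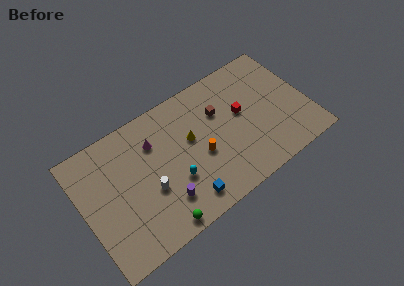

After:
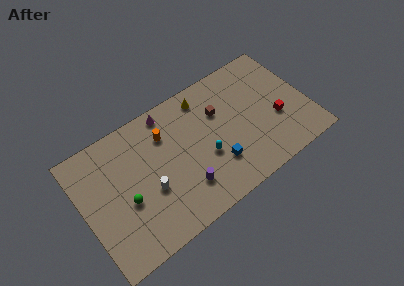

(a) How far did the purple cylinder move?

1.6

The purple cylinder was near (5.8, 2.3) before and (7.4, 2.4) after, so it travelled √(1.6² + 0.1²) ≈ 1.6 units.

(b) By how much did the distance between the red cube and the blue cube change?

-1.4

Before: roughly 6.5 units apart; after: 5.1. That's 1.4 units closer together.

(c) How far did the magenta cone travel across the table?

2.1

The magenta cone was near (5.8, 6.9) before and (7.2, 8.5) after, so it travelled √(1.4² + 1.6²) ≈ 2.1 units.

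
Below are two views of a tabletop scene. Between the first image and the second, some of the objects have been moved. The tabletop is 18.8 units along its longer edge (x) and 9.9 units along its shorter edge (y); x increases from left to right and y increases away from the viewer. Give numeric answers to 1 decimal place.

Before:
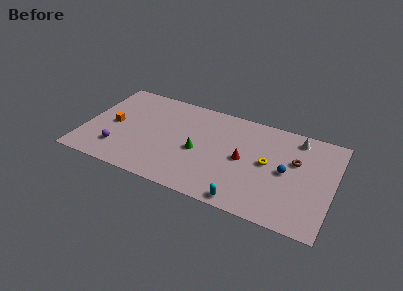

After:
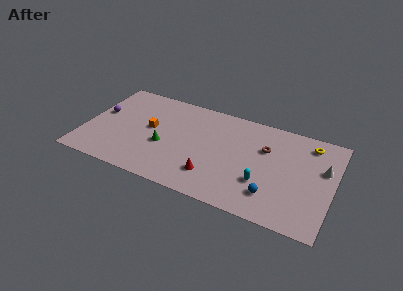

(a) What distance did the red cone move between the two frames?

3.3

The red cone was near (12.1, 4.9) before and (10.0, 2.4) after, so it travelled √(2.1² + 2.5²) ≈ 3.3 units.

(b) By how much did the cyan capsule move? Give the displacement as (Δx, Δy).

(1.1, 2.3)

The cyan capsule started near (12.6, 0.9) and ended near (13.7, 3.2).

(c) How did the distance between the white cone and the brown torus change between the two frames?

+2.1

They were about 2.3 units apart before and 4.4 after — 2.1 units further apart.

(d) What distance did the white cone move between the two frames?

3.2

From (15.8, 8.5) to (18.0, 6.2), the white cone covered √(2.2² + 2.3²) ≈ 3.2 units.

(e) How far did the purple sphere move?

3.8

The purple sphere was near (2.8, 2.4) before and (1.0, 5.7) after, so it travelled √(1.8² + 3.3²) ≈ 3.8 units.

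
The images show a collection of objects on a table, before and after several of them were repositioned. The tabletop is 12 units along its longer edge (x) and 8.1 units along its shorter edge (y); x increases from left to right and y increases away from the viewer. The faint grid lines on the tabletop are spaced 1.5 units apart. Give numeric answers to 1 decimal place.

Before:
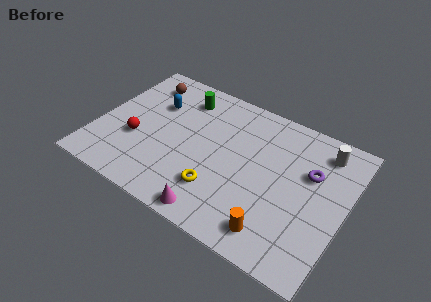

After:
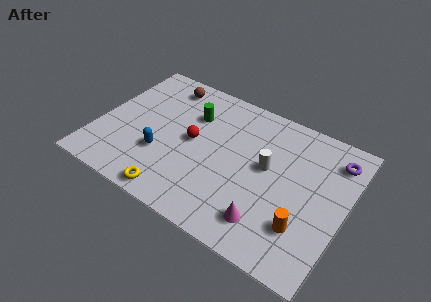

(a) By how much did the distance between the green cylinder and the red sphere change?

-2.4

Before: roughly 3.9 units apart; after: 1.5. That's 2.4 units closer together.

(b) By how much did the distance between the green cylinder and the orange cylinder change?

-0.6

Before: roughly 7.5 units apart; after: 6.9. That's 0.6 units closer together.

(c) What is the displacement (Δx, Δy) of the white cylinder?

(-2.4, -2.2)

From the two frames, the white cylinder sits at roughly (10.6, 6.7) before and (8.2, 4.5) after.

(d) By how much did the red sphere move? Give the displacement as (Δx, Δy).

(2.6, 1.2)

The red sphere was at about (2.0, 3.0) and moved to about (4.6, 4.2).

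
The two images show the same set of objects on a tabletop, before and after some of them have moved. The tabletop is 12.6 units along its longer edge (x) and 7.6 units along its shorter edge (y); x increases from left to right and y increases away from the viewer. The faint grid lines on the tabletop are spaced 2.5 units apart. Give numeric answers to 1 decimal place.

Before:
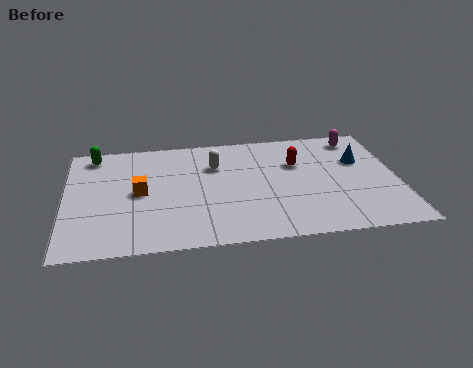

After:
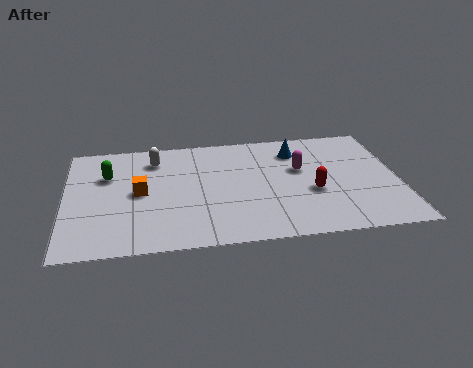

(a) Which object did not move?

the orange cube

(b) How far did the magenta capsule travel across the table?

3.0

From (11.2, 6.5) to (8.9, 4.6), the magenta capsule covered √(2.3² + 1.9²) ≈ 3.0 units.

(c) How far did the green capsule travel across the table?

1.6

From (1.1, 6.6) to (1.6, 5.1), the green capsule covered √(0.5² + 1.5²) ≈ 1.6 units.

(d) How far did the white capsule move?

2.4

From (5.7, 5.3) to (3.4, 6.0), the white capsule covered √(2.3² + 0.7²) ≈ 2.4 units.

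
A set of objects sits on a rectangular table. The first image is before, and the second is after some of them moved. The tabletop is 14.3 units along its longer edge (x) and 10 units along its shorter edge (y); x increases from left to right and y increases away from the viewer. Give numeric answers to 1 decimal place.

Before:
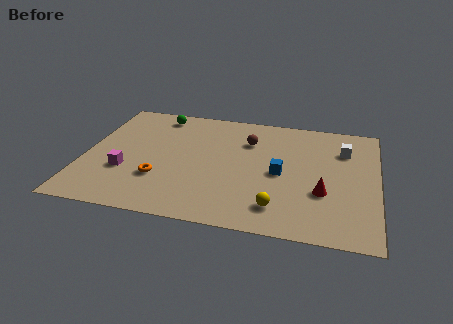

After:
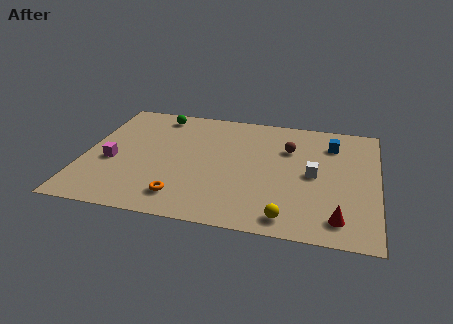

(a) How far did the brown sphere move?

2.0

The brown sphere was near (7.9, 7.2) before and (9.9, 6.9) after, so it travelled √(2.0² + 0.3²) ≈ 2.0 units.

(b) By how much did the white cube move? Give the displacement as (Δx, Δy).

(-1.4, -2.4)

The white cube started near (12.6, 7.3) and ended near (11.2, 4.9).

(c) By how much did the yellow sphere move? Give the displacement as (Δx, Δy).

(0.5, -0.7)

The yellow sphere started near (9.6, 1.9) and ended near (10.1, 1.2).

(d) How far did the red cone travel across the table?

2.1

The red cone moved from about (11.7, 3.5) to (12.5, 1.6), a distance of √(0.8² + 1.9²) ≈ 2.1.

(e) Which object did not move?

the green sphere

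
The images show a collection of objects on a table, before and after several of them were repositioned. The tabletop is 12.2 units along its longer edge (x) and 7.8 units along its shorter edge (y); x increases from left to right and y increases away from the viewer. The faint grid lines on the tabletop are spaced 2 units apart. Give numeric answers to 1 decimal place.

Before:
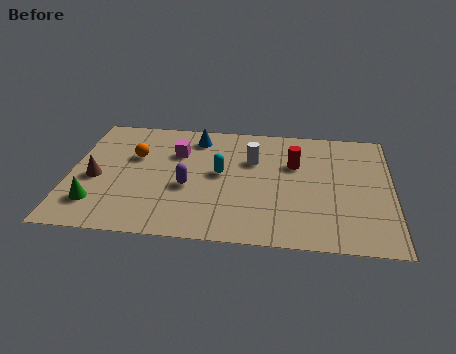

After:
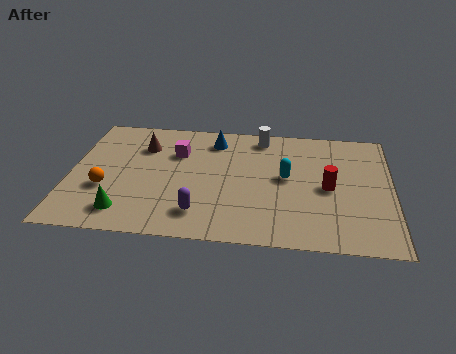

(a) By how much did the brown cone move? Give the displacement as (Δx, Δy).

(1.7, 2.3)

The brown cone started near (1.0, 3.4) and ended near (2.7, 5.7).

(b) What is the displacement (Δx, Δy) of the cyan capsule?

(2.5, 0.0)

The cyan capsule was at about (5.7, 4.2) and moved to about (8.2, 4.2).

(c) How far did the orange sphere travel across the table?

2.4

The orange sphere moved from about (2.4, 5.0) to (1.4, 2.8), a distance of √(1.0² + 2.2²) ≈ 2.4.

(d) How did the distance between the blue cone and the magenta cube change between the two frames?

+0.4

The distance was about 1.3 in the first image and 1.7 in the second, so they moved 0.4 units further apart.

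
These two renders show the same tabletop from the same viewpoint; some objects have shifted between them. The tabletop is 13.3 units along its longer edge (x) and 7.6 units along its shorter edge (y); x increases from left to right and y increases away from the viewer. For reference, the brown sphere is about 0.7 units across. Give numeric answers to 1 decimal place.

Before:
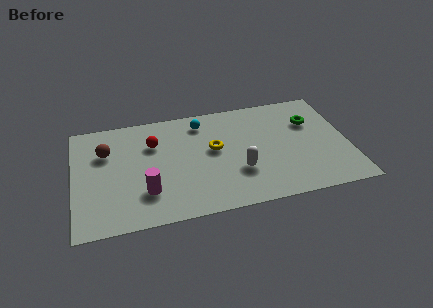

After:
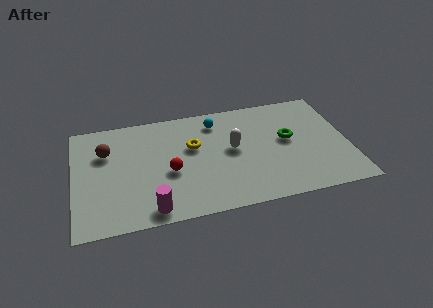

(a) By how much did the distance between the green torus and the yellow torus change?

-0.3

The distance was about 4.9 in the first image and 4.6 in the second, so they moved 0.3 units closer together.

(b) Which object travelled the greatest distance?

the red sphere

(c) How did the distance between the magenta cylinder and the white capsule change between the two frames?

+0.7

They were about 4.5 units apart before and 5.2 after — 0.7 units further apart.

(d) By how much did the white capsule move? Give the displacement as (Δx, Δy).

(-0.2, 1.6)

From the two frames, the white capsule sits at roughly (7.9, 2.5) before and (7.7, 4.1) after.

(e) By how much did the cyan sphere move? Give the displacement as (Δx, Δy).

(0.7, -0.1)

From the two frames, the cyan sphere sits at roughly (6.3, 6.3) before and (7.0, 6.2) after.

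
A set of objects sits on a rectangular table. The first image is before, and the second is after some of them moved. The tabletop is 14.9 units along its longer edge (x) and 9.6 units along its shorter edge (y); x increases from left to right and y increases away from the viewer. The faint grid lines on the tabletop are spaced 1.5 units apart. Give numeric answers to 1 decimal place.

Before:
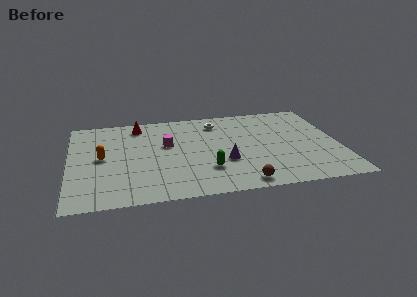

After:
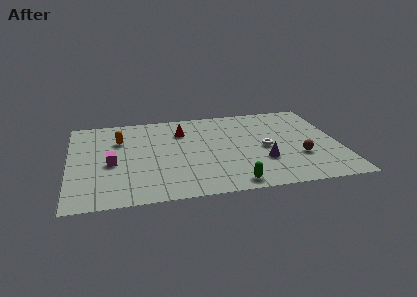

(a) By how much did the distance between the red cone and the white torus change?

+0.8

They were about 4.4 units apart before and 5.2 after — 0.8 units further apart.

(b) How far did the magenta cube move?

3.5

From (5.4, 5.8) to (2.3, 4.2), the magenta cube covered √(3.1² + 1.6²) ≈ 3.5 units.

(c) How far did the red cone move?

2.6

The red cone was near (3.9, 8.2) before and (6.3, 7.1) after, so it travelled √(2.4² + 1.1²) ≈ 2.6 units.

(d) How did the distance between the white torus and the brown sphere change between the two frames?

-4.7

The distance was about 6.9 in the first image and 2.2 in the second, so they moved 4.7 units closer together.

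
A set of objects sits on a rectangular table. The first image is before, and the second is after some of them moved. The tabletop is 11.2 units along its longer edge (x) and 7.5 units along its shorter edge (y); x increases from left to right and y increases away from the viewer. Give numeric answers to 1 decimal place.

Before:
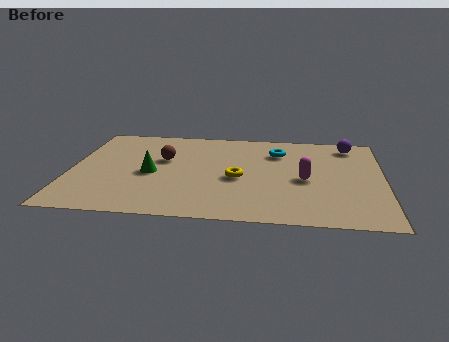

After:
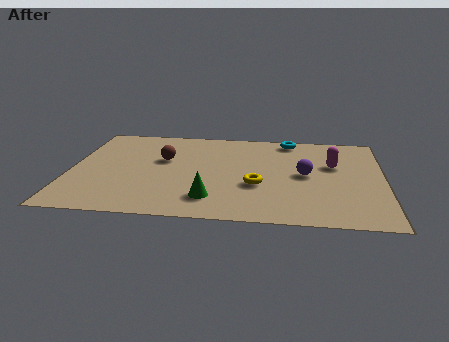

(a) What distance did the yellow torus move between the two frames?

0.9

The yellow torus was near (6.0, 3.3) before and (6.7, 2.8) after, so it travelled √(0.7² + 0.5²) ≈ 0.9 units.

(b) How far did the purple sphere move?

3.1

The purple sphere was near (10.0, 6.4) before and (8.4, 3.8) after, so it travelled √(1.6² + 2.6²) ≈ 3.1 units.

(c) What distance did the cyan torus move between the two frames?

1.2

The cyan torus was near (7.4, 5.6) before and (7.8, 6.7) after, so it travelled √(0.4² + 1.1²) ≈ 1.2 units.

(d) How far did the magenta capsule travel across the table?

1.6

The magenta capsule was near (8.4, 3.4) before and (9.4, 4.7) after, so it travelled √(1.0² + 1.3²) ≈ 1.6 units.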